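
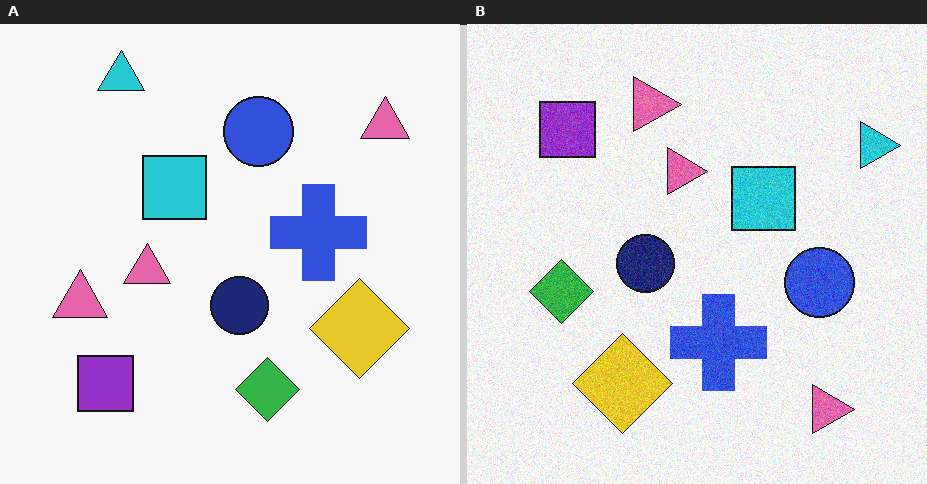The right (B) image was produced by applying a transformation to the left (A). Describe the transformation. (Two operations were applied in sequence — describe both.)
This is the original image rotated 90° clockwise, then degraded with moderate additive noise.

The cyan triangle sits in the top-left of the left (A) image and the top-right of the right (B) — consistent with a whole-image 90° clockwise rotation. Random speckle covers the whole image, including the flat background.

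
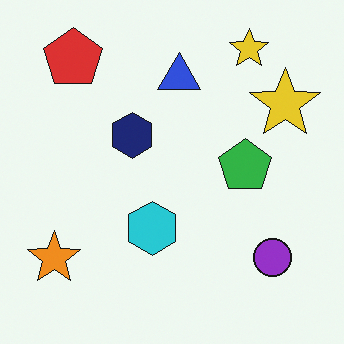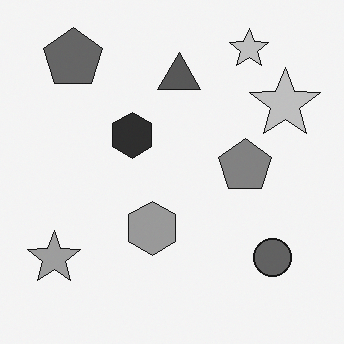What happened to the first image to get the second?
The image was converted to grayscale.

All color is removed — every shape is now a shade of grey.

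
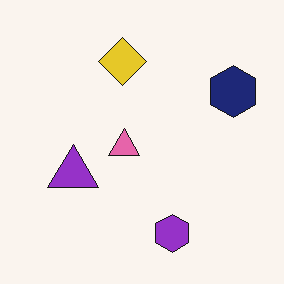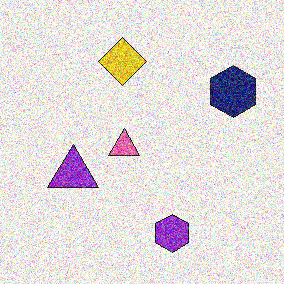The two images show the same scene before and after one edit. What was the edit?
This is the original image degraded with a thick layer of grain.

Random speckle covers the whole image, including the flat background.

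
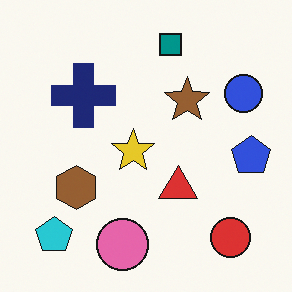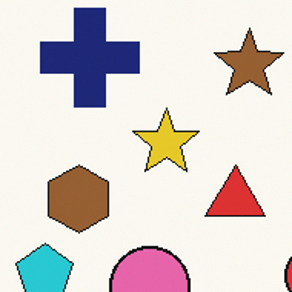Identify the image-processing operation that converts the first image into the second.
The image was cropped to a modestly smaller region and rescaled.

The visible shapes are larger and the field of view is narrower; shapes near the original edges may be partly or wholly outside the frame — a crop-and-rescale.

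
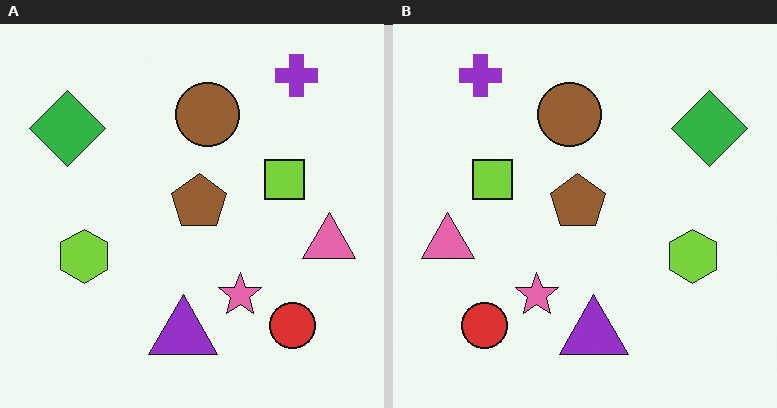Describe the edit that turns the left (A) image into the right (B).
The right (B) image is the left (A) flipped horizontally (left ↔ right).

The pink triangle is in the right of the left (A) image and the left of the right (B) — shapes on opposite sides of the vertical midline have swapped in a mirror flip.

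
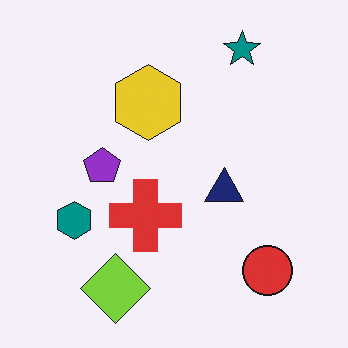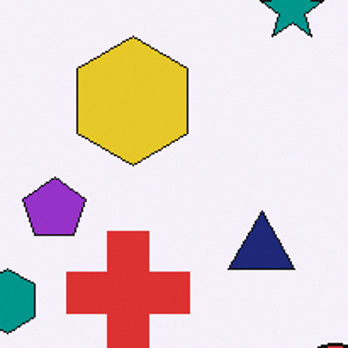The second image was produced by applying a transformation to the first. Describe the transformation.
This is the original image cropped tightly and scaled back up.

The visible shapes are larger and the field of view is narrower; shapes near the original edges may be partly or wholly outside the frame — a crop-and-rescale.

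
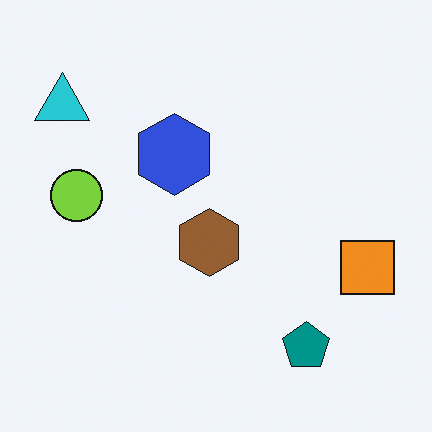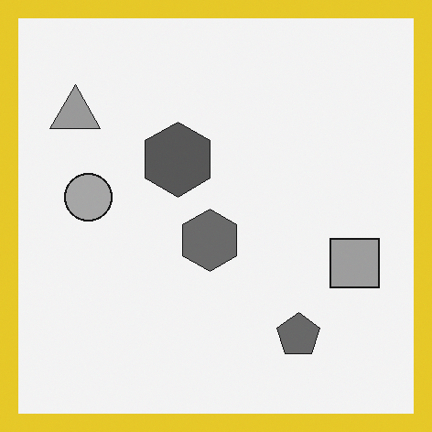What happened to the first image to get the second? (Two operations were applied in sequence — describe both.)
The image was converted to grayscale, then framed with a yellow border.

All color is removed — every shape is now a shade of grey. A solid yellow frame runs around the edge of the second image, with the content slightly shrunk inside it.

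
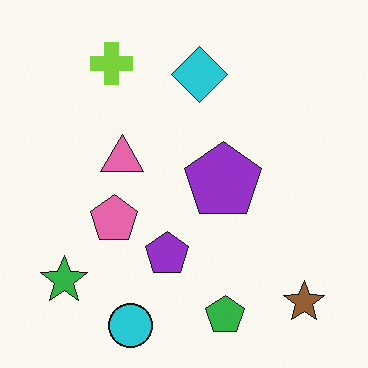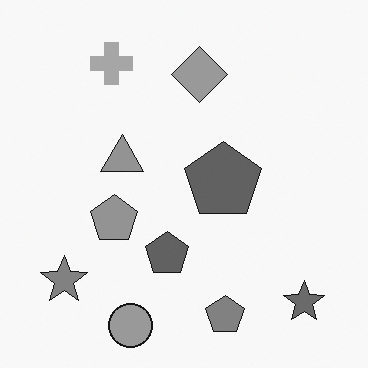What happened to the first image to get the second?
It was converted to grayscale.

All color is removed — every shape is now a shade of grey.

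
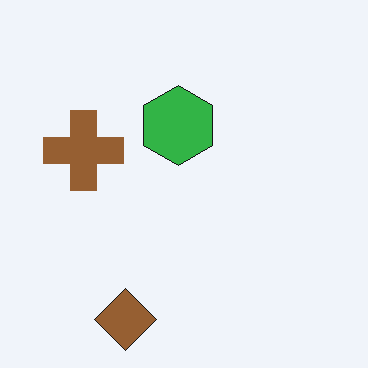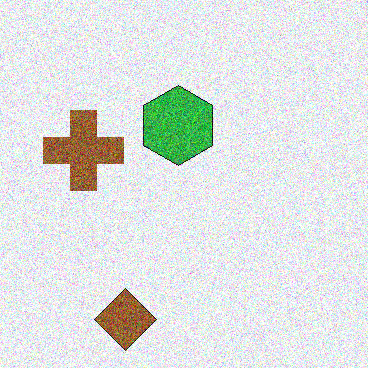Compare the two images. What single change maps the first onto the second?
It was degraded with a thick layer of grain.

Random speckle covers the whole image, including the flat background.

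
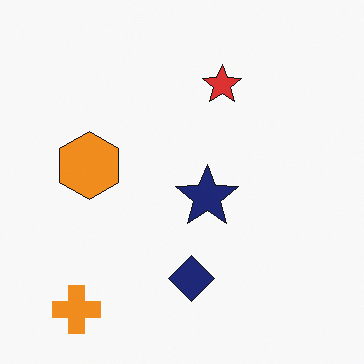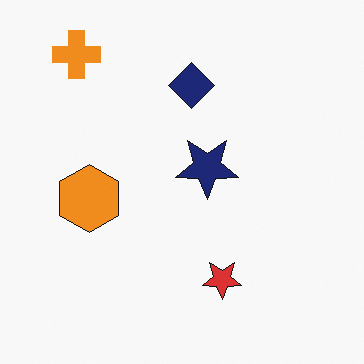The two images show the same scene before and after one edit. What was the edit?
The second image is the first flipped vertically (top ↔ bottom).

The orange cross is in the bottom-left of the first image and the top-left of the second — shapes on opposite sides of the horizontal midline have swapped in a mirror flip.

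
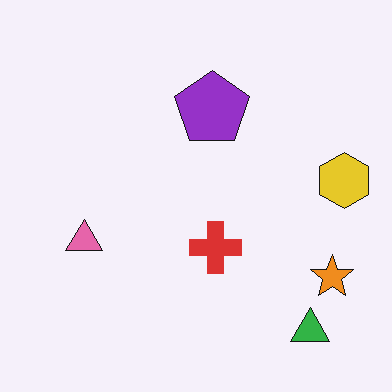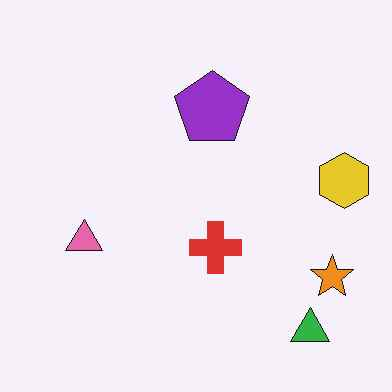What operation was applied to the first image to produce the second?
The image was given moderate JPEG compression.

Blocky 8×8 compression artifacts appear around shape edges and the flat background shows ringing — characteristic JPEG degradation.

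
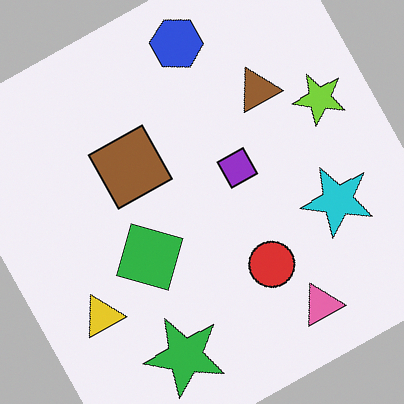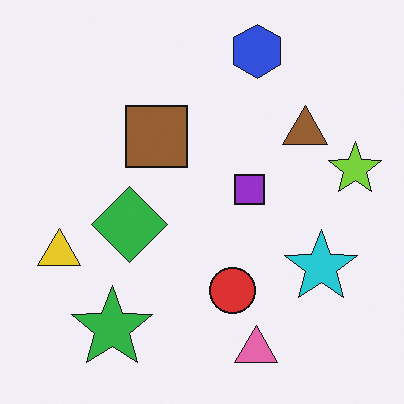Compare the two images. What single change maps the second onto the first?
This is the original image rotated counter-clockwise by a moderate amount.

Every shape is tilted by the same angle and the image corners show triangular fill wedges — a whole-image rotation by a non-right angle.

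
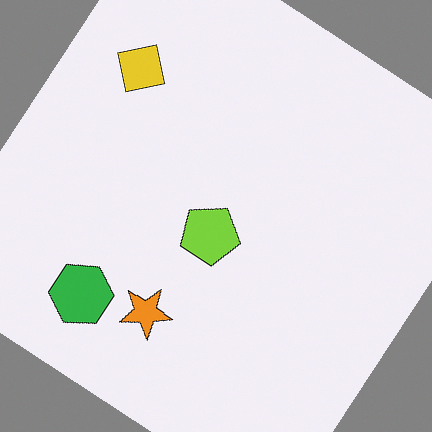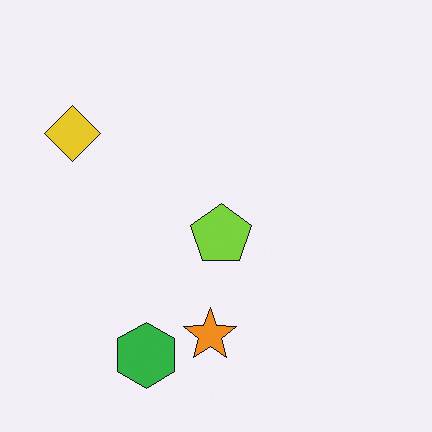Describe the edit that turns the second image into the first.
The transformation is: rotated clockwise by a large amount — several tens of degrees.

Every shape is tilted by the same angle and the image corners show triangular fill wedges — a whole-image rotation by a non-right angle.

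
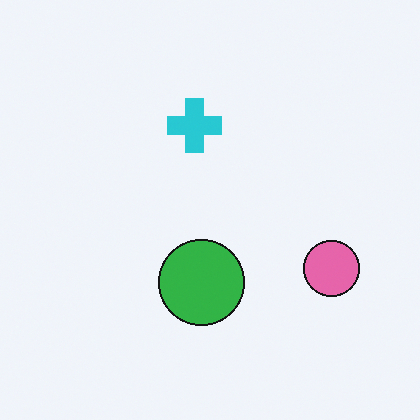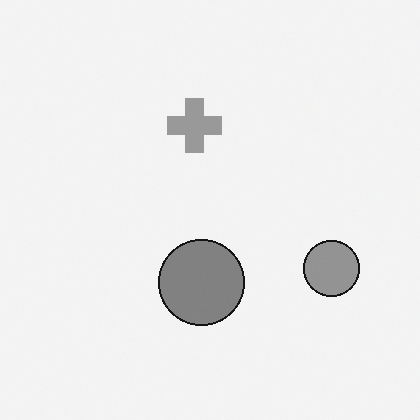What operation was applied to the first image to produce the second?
This is the original image converted to grayscale.

All color is removed — every shape is now a shade of grey.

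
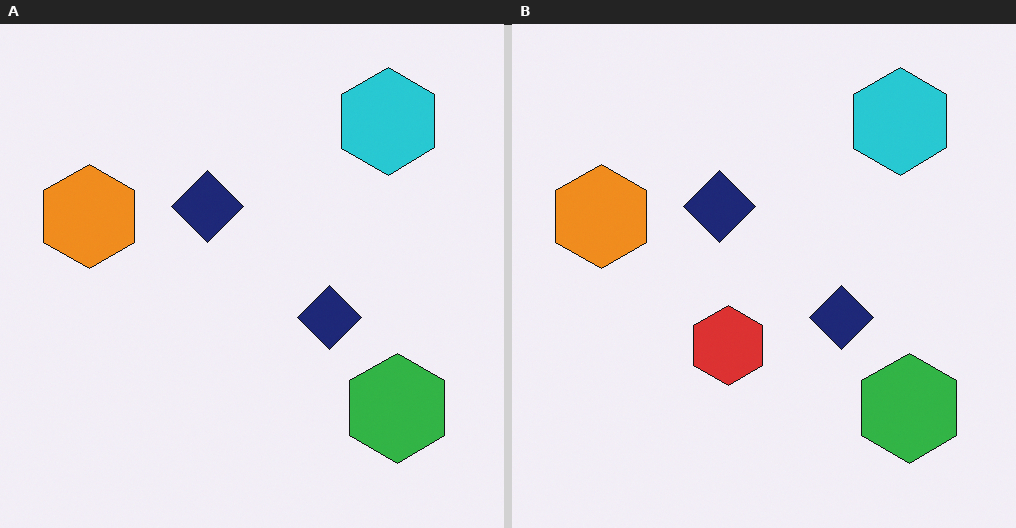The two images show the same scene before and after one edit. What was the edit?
It was overlaid with an additional red hexagon.

A red hexagon appears in the right (B) image that is absent from the left (A).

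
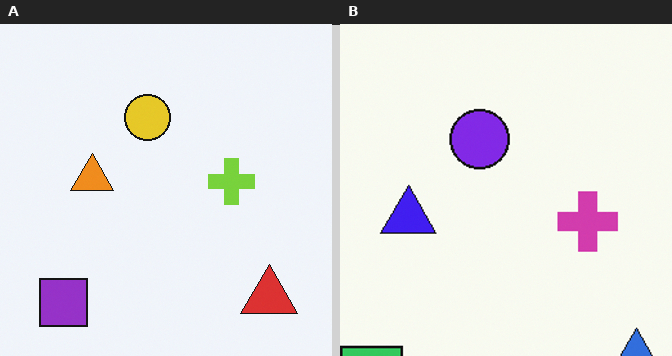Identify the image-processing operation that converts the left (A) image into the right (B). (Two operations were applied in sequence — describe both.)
The image was hue-shifted through roughly half the color wheel, then cropped to a modestly smaller region and rescaled.

Every shape's color has rotated by the same amount around the hue wheel — a uniform hue shift. The visible shapes are larger and the field of view is narrower; shapes near the original edges may be partly or wholly outside the frame — a crop-and-rescale.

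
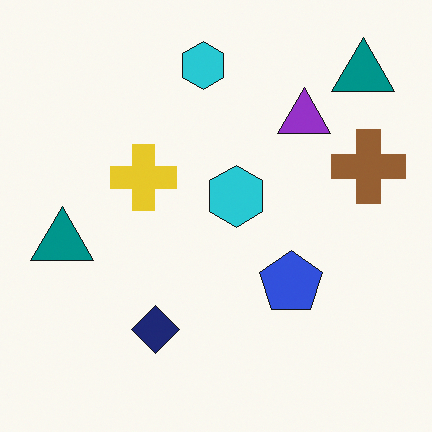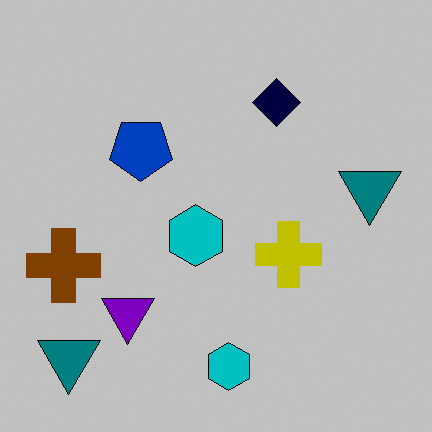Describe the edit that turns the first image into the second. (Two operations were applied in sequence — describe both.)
Aggressively posterized, then rotated 180°.

Each flat color has snapped to a coarser quantized level — most visibly, the near-white background has dropped to a flat grey. The brown cross sits in the right of the first image and the left of the second — consistent with a whole-image 180° rotation.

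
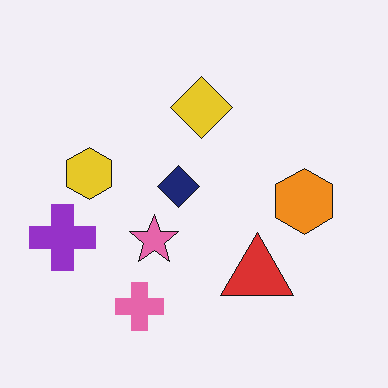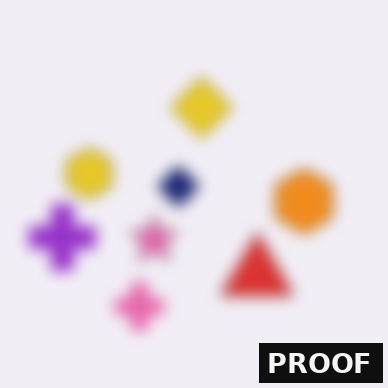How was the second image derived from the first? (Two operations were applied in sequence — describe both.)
The second image is the first strongly gaussian-blurred, then watermarked with the text "PROOF" in the lower-right corner.

Shape edges and outlines are uniformly softened across the whole image. A dark label reading "PROOF" appears in the lower-right corner.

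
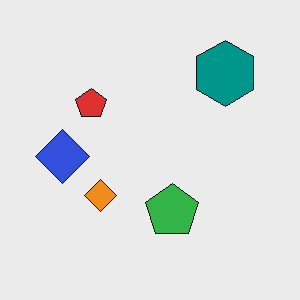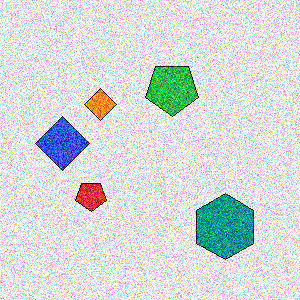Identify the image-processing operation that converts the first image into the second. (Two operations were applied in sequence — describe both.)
The image was degraded with heavy additive noise, then flipped vertically (top ↔ bottom).

Random speckle covers the whole image, including the flat background. The teal hexagon is in the top-right of the first image and the bottom-right of the second — shapes on opposite sides of the horizontal midline have swapped in a mirror flip.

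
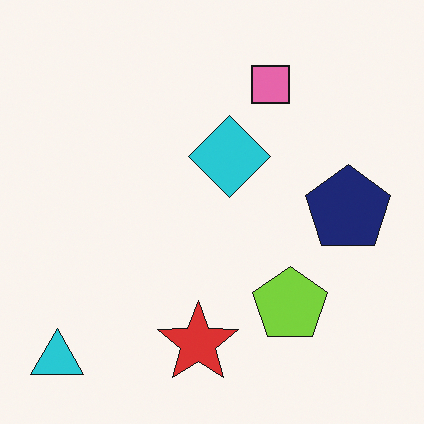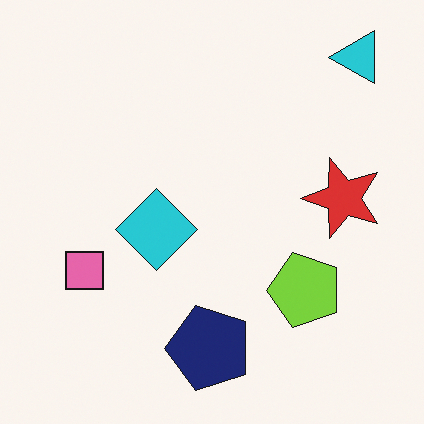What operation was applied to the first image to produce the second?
It was transposed (reflected across the top-left ↔ bottom-right diagonal).

Shapes have swapped their row and column positions — what was in the top-right is now in the bottom-left — a diagonal reflection.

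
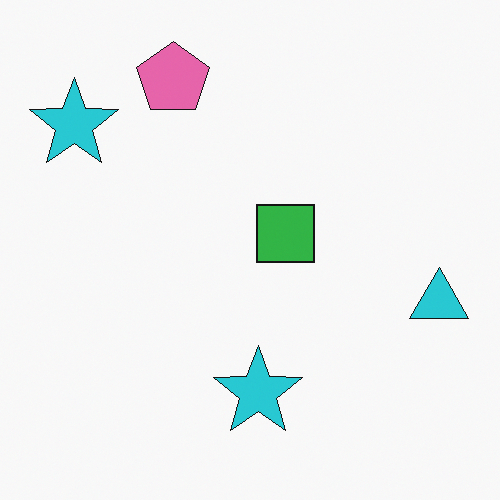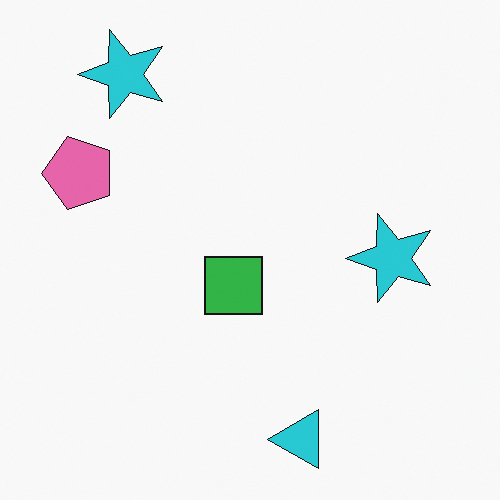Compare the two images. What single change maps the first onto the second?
The image was transposed (reflected across the top-left ↔ bottom-right diagonal).

Shapes have swapped their row and column positions — what was in the top-right is now in the bottom-left — a diagonal reflection.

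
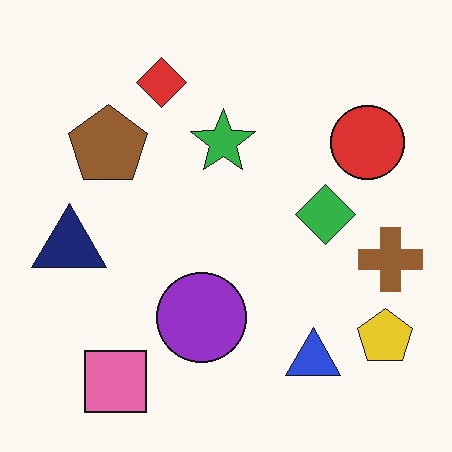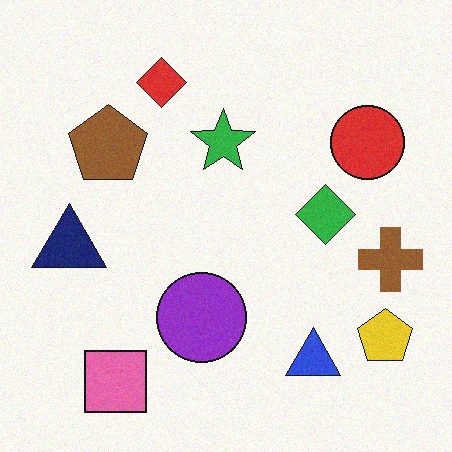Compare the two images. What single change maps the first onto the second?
The transformation is: degraded with subtle gaussian noise.

Random speckle covers the whole image, including the flat background.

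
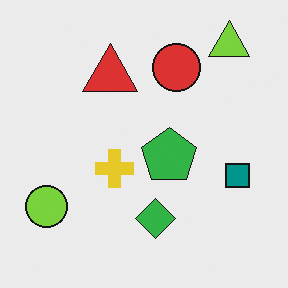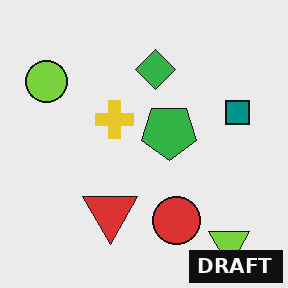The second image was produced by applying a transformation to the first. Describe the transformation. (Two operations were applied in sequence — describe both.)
The second image is the first flipped vertically (top ↔ bottom), then watermarked with the text "DRAFT" in the lower-right corner.

The lime triangle is in the top-right of the first image and the bottom-right of the second — shapes on opposite sides of the horizontal midline have swapped in a mirror flip. A dark label reading "DRAFT" appears in the lower-right corner.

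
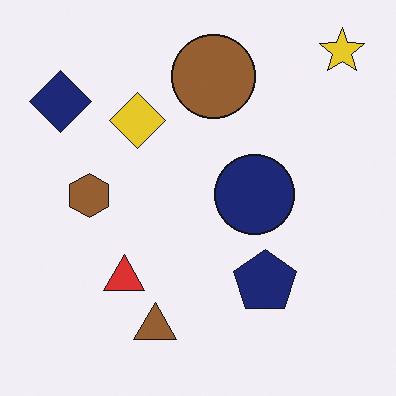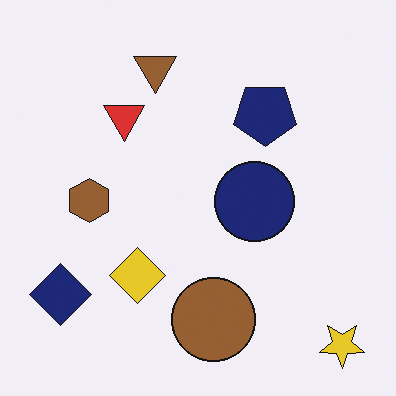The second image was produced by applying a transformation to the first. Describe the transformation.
The second image is the first flipped vertically (top ↔ bottom).

The yellow star is in the top-right of the first image and the bottom-right of the second — shapes on opposite sides of the horizontal midline have swapped in a mirror flip.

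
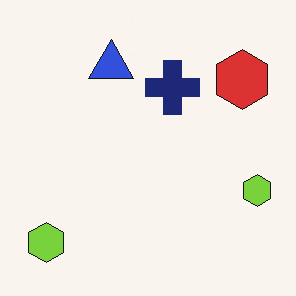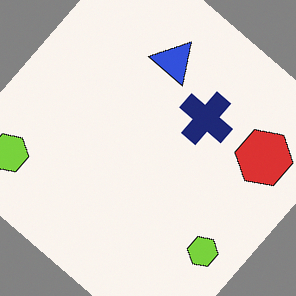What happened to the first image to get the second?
The second image is the first rotated clockwise by a large amount — several tens of degrees.

Every shape is tilted by the same angle and the image corners show triangular fill wedges — a whole-image rotation by a non-right angle.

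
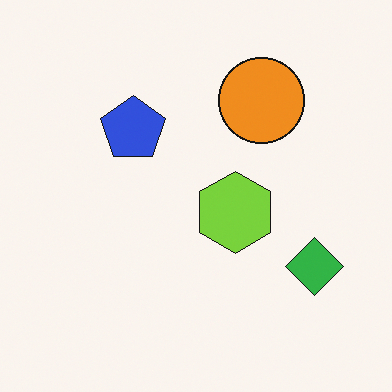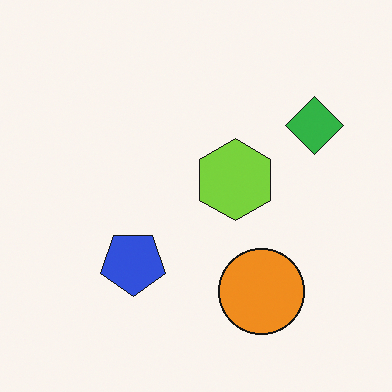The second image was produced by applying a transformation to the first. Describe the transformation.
This is the original image flipped vertically (top ↔ bottom).

The orange circle is in the top of the first image and the bottom of the second — shapes on opposite sides of the horizontal midline have swapped in a mirror flip.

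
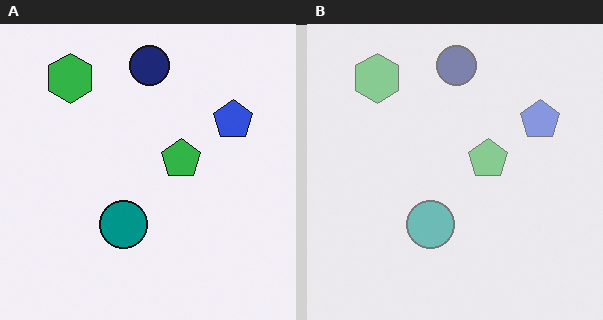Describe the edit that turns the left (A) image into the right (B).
The image was washed out (contrast reduced).

Tones are pushed toward mid-grey across the whole image — a global contrast change.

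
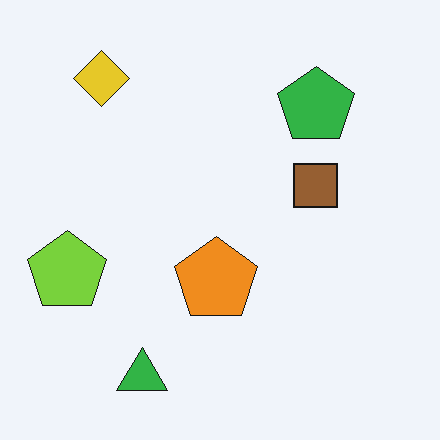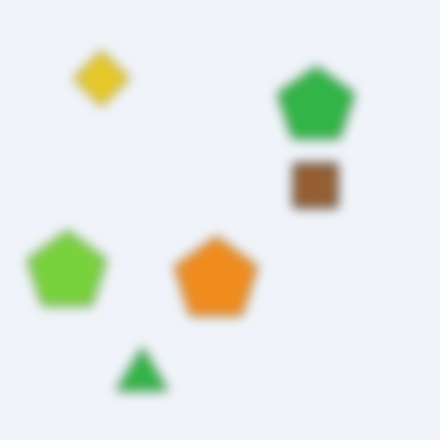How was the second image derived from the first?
It was heavily blurred.

Shape edges and outlines are uniformly softened across the whole image.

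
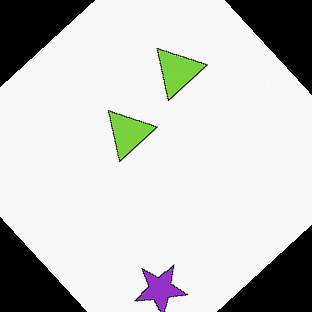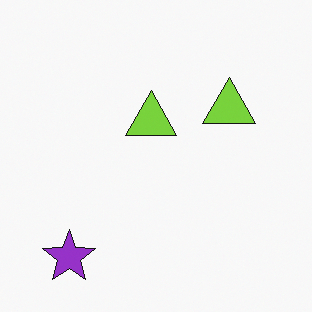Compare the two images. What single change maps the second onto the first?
It was rotated counter-clockwise by a large amount — several tens of degrees.

Every shape is tilted by the same angle and the image corners show triangular fill wedges — a whole-image rotation by a non-right angle.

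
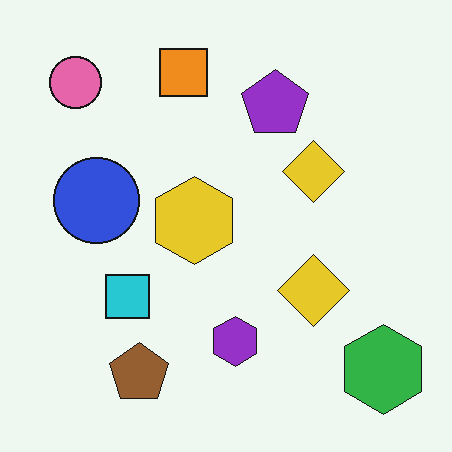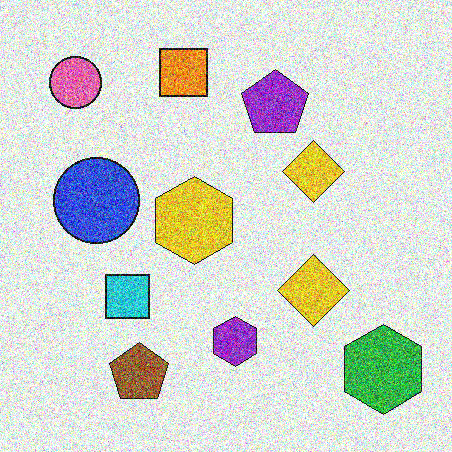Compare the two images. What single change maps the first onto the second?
This is the original image degraded with strong gaussian noise.

Random speckle covers the whole image, including the flat background.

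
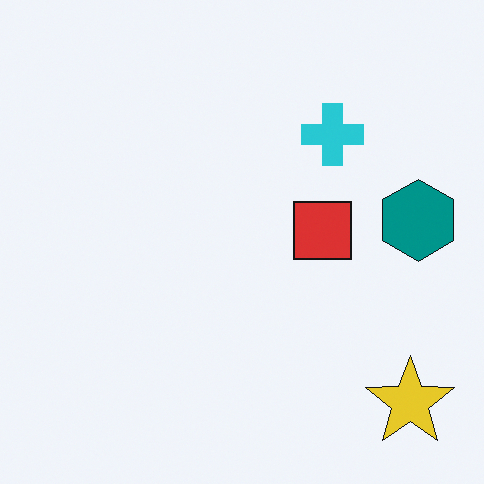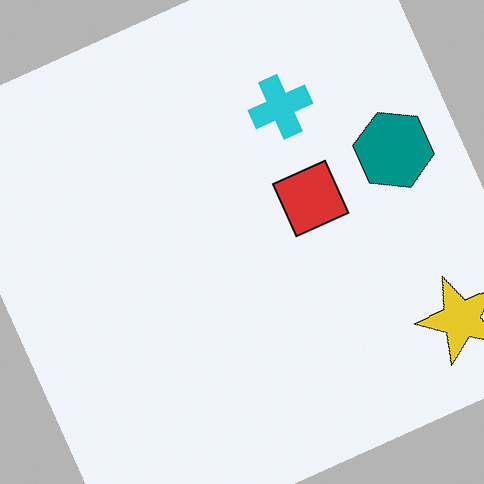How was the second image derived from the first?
The image was rotated counter-clockwise by a clearly visible amount.

Every shape is tilted by the same angle and the image corners show triangular fill wedges — a whole-image rotation by a non-right angle.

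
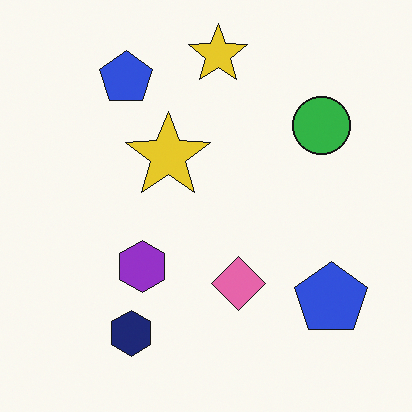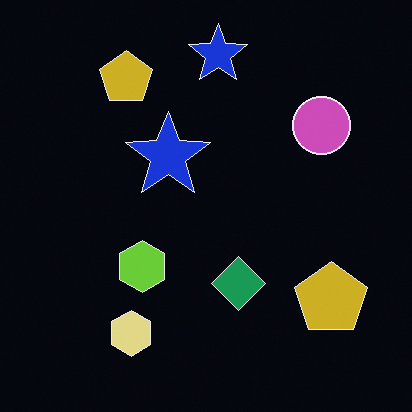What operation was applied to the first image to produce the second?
The image was color-inverted (negative).

The light background has become dark and every shape's color is its complement — a photographic negative.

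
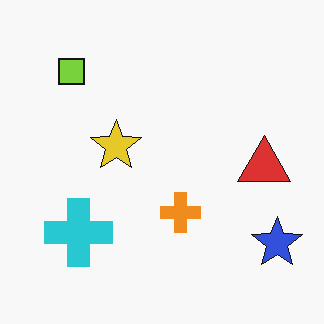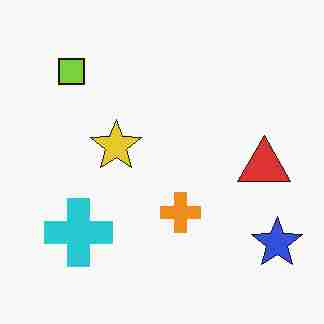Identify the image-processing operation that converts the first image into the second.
It was heavily JPEG-compressed with obvious blocking artifacts.

Blocky 8×8 compression artifacts appear around shape edges and the flat background shows ringing — characteristic JPEG degradation.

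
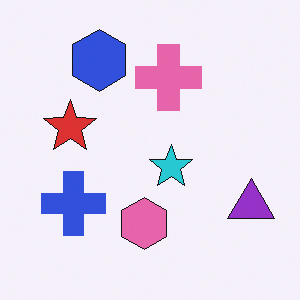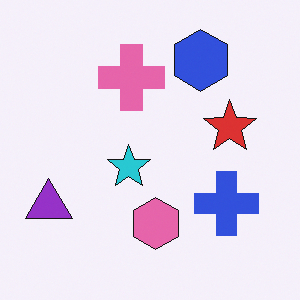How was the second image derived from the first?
It was flipped horizontally (left ↔ right).

The purple triangle is in the bottom-right of the first image and the bottom-left of the second — shapes on opposite sides of the vertical midline have swapped in a mirror flip.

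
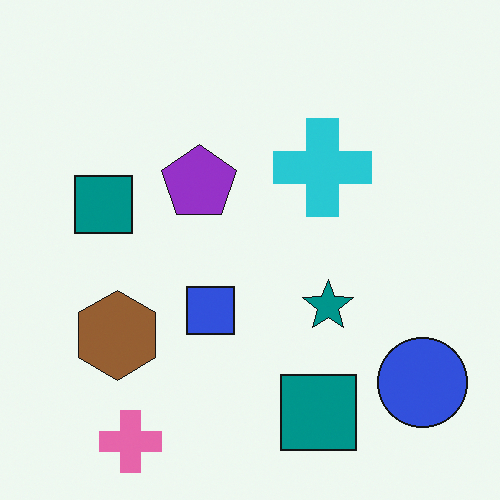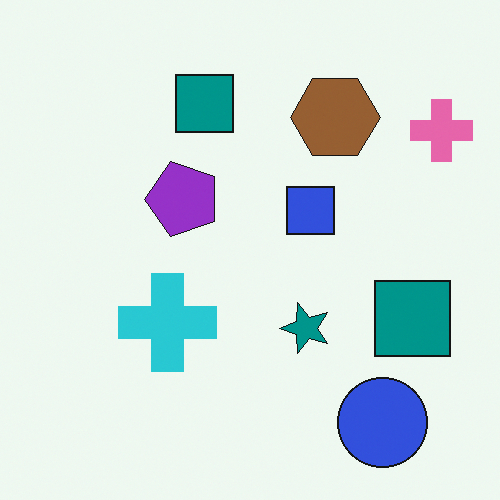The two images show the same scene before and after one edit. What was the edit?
Transposed (reflected across the top-left ↔ bottom-right diagonal).

Shapes have swapped their row and column positions — what was in the top-right is now in the bottom-left — a diagonal reflection.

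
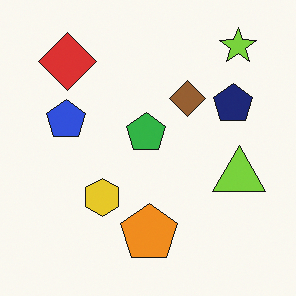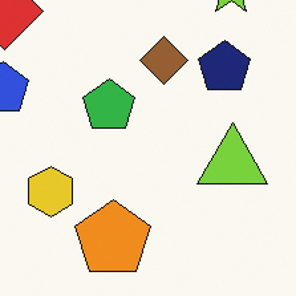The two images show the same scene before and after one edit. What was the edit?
The second image is the first cropped slightly and scaled back up.

The visible shapes are larger and the field of view is narrower; shapes near the original edges may be partly or wholly outside the frame — a crop-and-rescale.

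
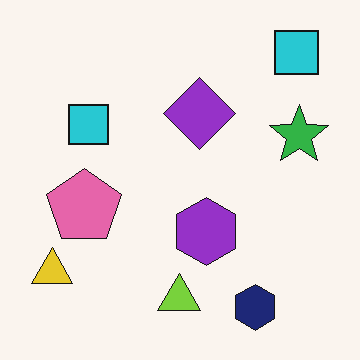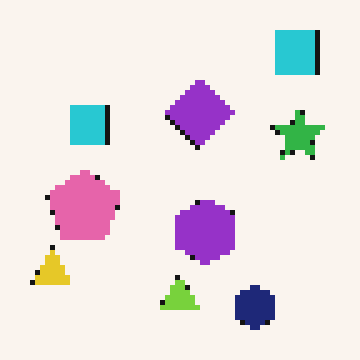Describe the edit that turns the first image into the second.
The image was lightly pixelated (a mild mosaic effect).

Shapes are reduced to large square blocks; fine edges and outlines are lost — a downscale-then-upscale (mosaic) effect.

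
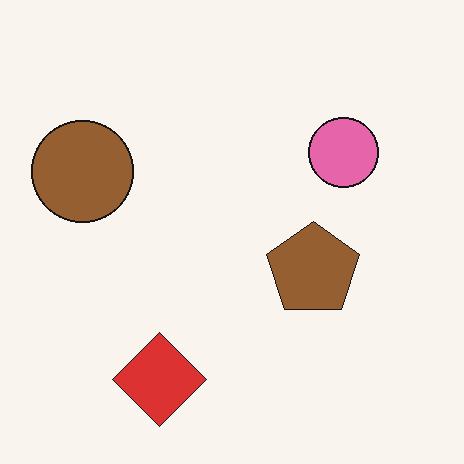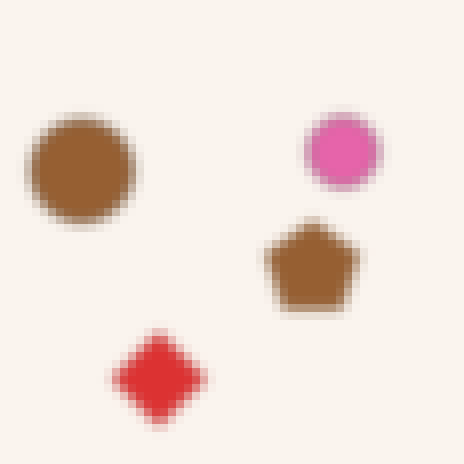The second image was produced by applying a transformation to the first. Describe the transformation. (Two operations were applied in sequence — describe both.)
The transformation is: heavily blurred, then moderately pixelated.

Shape edges and outlines are uniformly softened across the whole image. Shapes are reduced to large square blocks; fine edges and outlines are lost — a downscale-then-upscale (mosaic) effect.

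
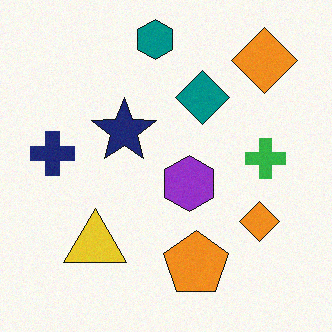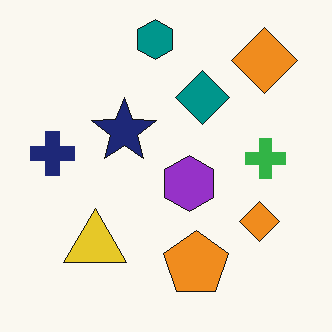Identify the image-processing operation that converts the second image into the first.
The transformation is: degraded with subtle gaussian noise.

Random speckle covers the whole image, including the flat background.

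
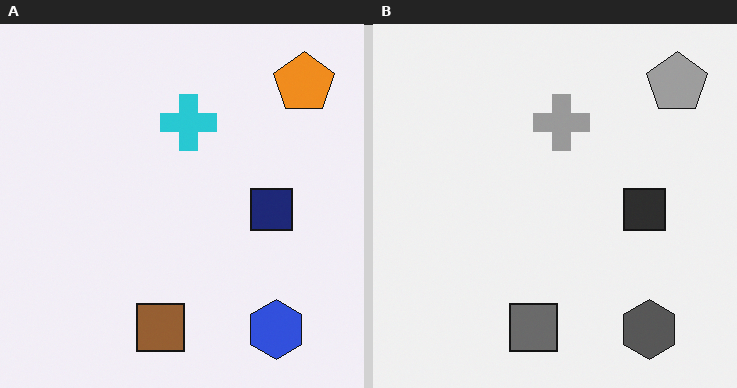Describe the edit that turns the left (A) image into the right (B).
Converted to grayscale.

All color is removed — every shape is now a shade of grey.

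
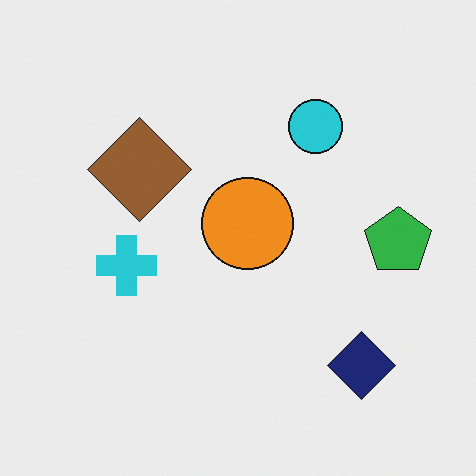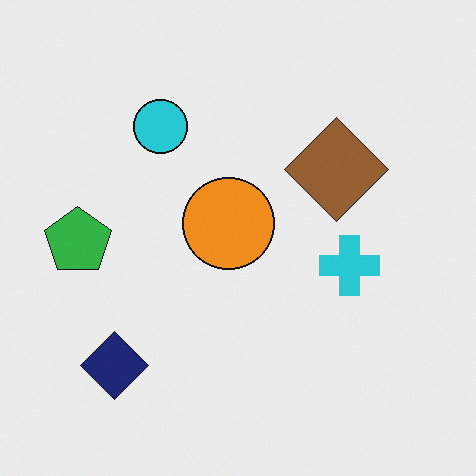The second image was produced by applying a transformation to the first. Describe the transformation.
The image was flipped horizontally (left ↔ right).

The green pentagon is in the right of the first image and the left of the second — shapes on opposite sides of the vertical midline have swapped in a mirror flip.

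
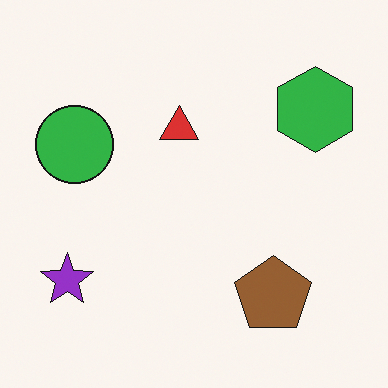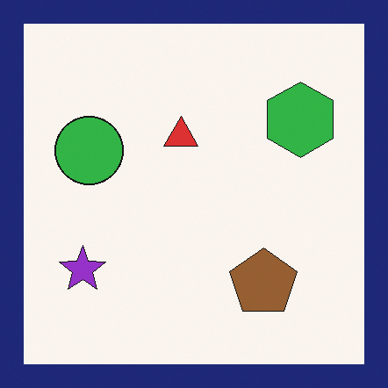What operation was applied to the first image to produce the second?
It was framed with a navy border.

A solid navy frame runs around the edge of the second image, with the content slightly shrunk inside it.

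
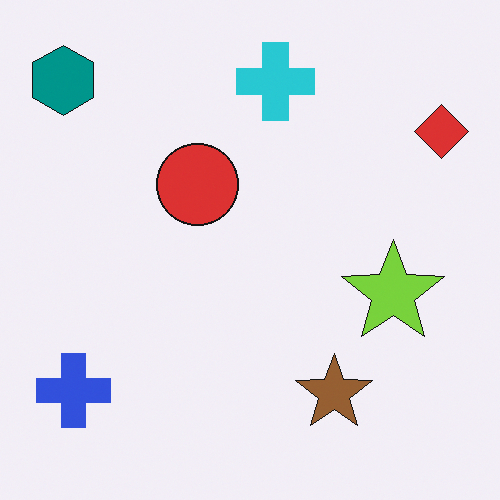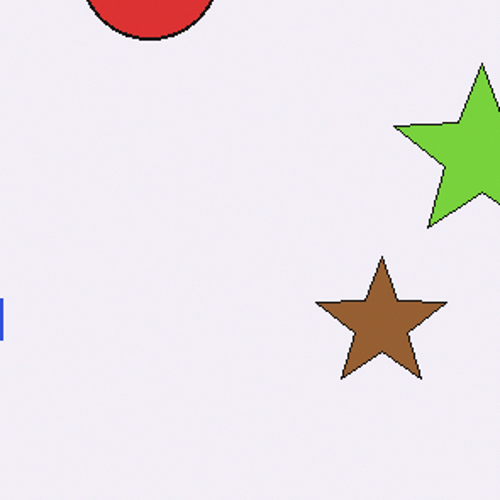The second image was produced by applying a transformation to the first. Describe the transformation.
The image was cropped to a noticeably smaller region and rescaled.

The visible shapes are larger and the field of view is narrower; shapes near the original edges may be partly or wholly outside the frame — a crop-and-rescale.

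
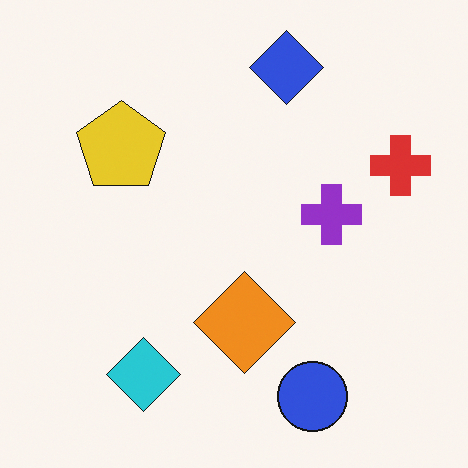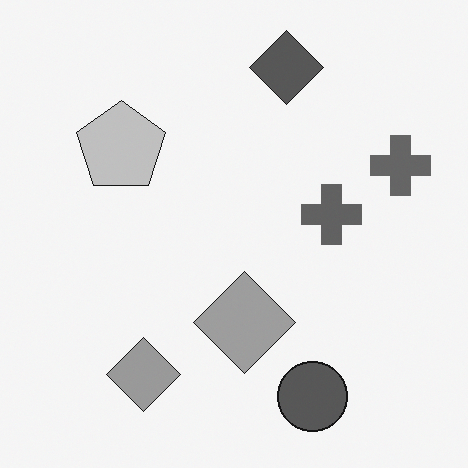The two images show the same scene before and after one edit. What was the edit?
The second image is the first converted to grayscale.

All color is removed — every shape is now a shade of grey.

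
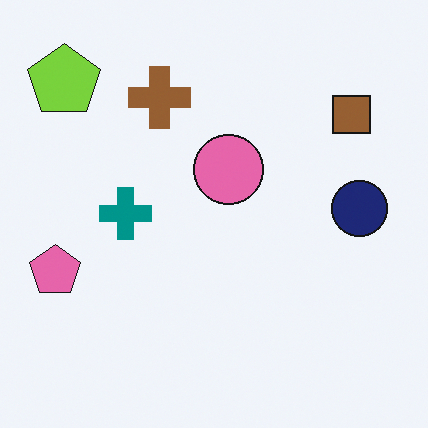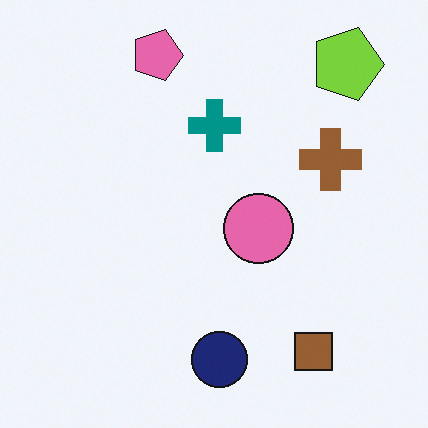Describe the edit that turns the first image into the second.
The transformation is: rotated 90° clockwise.

The lime pentagon sits in the top-left of the first image and the top-right of the second — consistent with a whole-image 90° clockwise rotation.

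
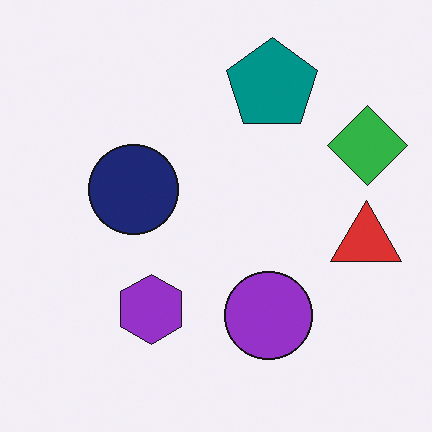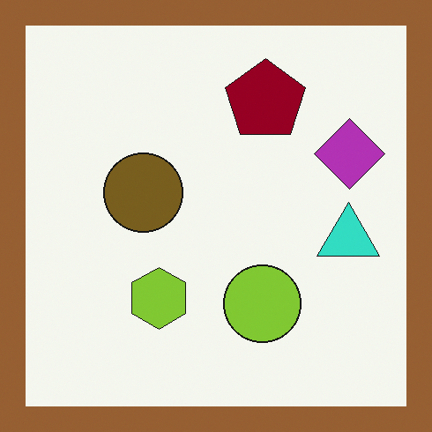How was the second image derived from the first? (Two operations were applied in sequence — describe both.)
The transformation is: hue-shifted through roughly half the color wheel, then framed with a brown border.

Every shape's color has rotated by the same amount around the hue wheel — a uniform hue shift. A solid brown frame runs around the edge of the second image, with the content slightly shrunk inside it.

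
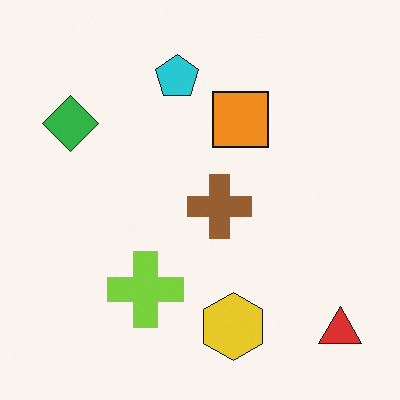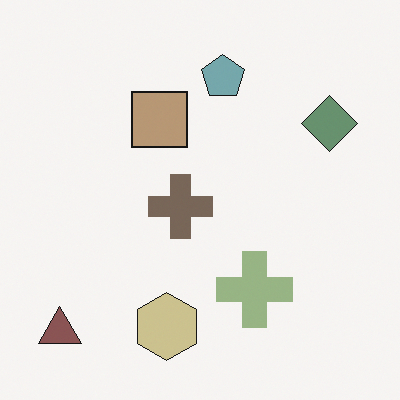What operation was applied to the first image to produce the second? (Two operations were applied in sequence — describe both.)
It was heavily desaturated, then flipped horizontally (left ↔ right).

All colors are more muted and greyish — a global saturation change. The red triangle is in the bottom-right of the first image and the bottom-left of the second — shapes on opposite sides of the vertical midline have swapped in a mirror flip.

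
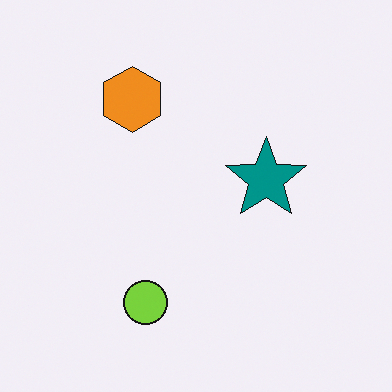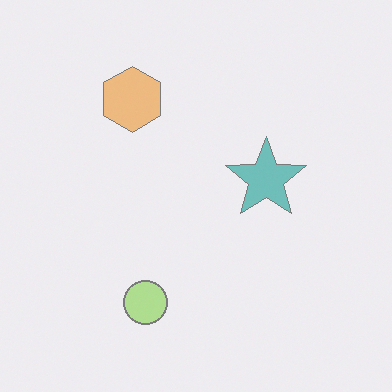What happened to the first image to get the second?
Washed out (contrast reduced).

Tones are pushed toward mid-grey across the whole image — a global contrast change.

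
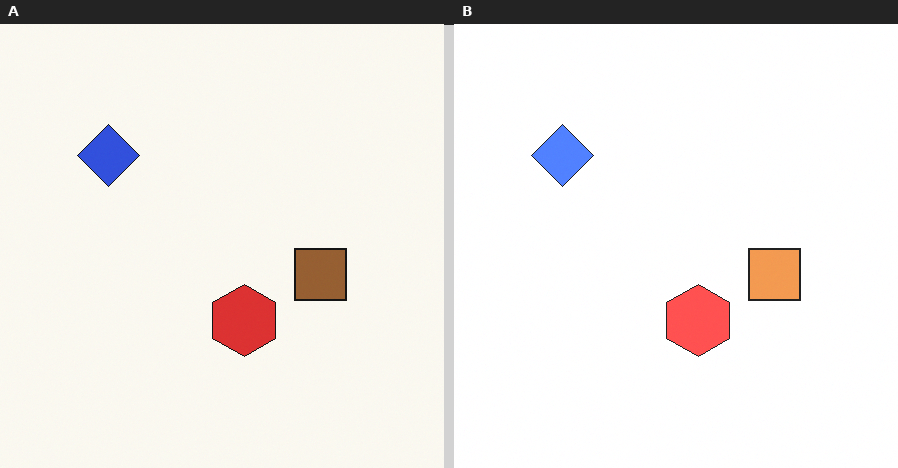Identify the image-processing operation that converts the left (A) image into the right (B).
This is the original image brightened a lot.

Every pixel — background and shapes alike — is uniformly brightened.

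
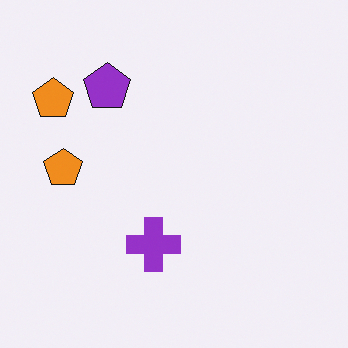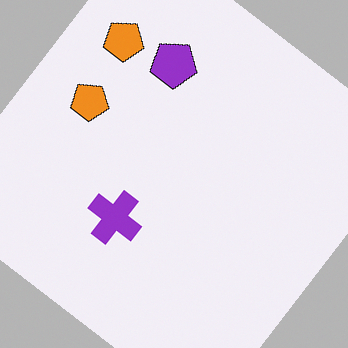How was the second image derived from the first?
The transformation is: rotated clockwise by a large amount — several tens of degrees.

Every shape is tilted by the same angle and the image corners show triangular fill wedges — a whole-image rotation by a non-right angle.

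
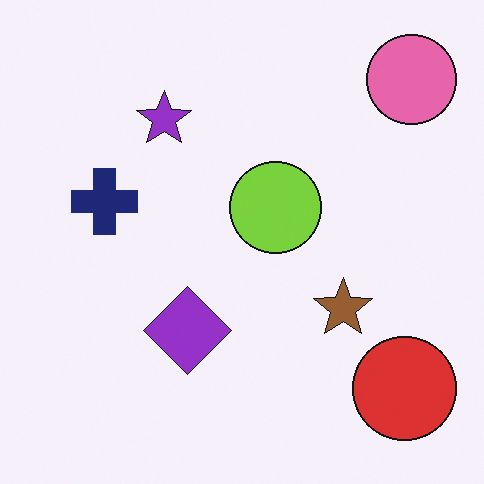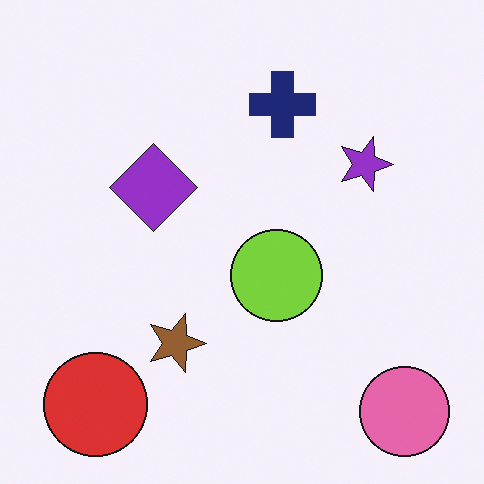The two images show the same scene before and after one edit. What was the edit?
It was rotated 90° clockwise.

The pink circle sits in the top-right of the first image and the bottom-right of the second — consistent with a whole-image 90° clockwise rotation.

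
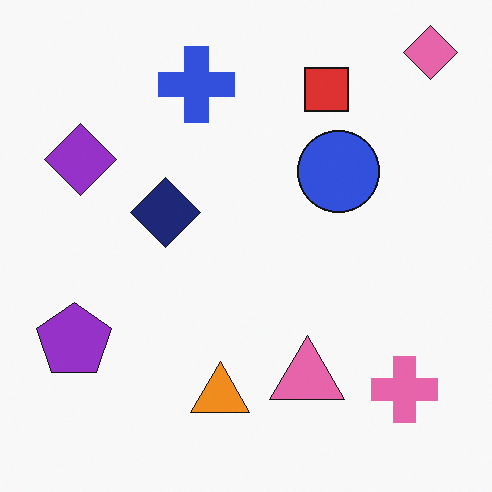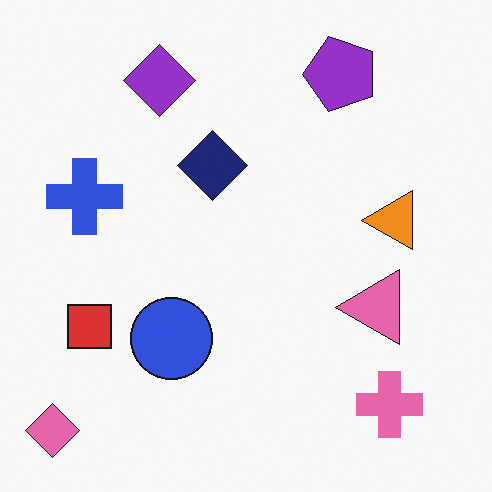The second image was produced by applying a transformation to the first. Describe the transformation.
It was transposed (reflected across the top-left ↔ bottom-right diagonal).

Shapes have swapped their row and column positions — what was in the top-right is now in the bottom-left — a diagonal reflection.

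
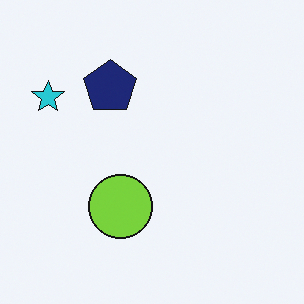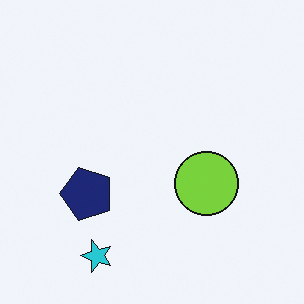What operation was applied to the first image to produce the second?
It was rotated 90° counter-clockwise.

The cyan star sits in the top-left of the first image and the bottom-left of the second — consistent with a whole-image 90° counter-clockwise rotation.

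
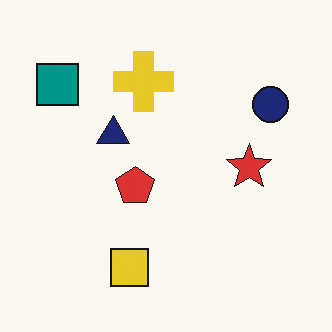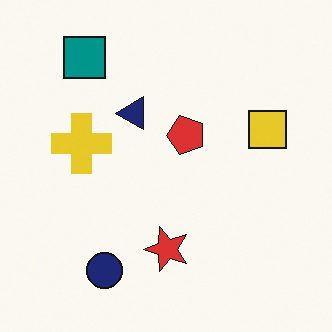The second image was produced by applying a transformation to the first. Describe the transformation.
This is the original image transposed (reflected across the top-left ↔ bottom-right diagonal).

Shapes have swapped their row and column positions — what was in the top-right is now in the bottom-left — a diagonal reflection.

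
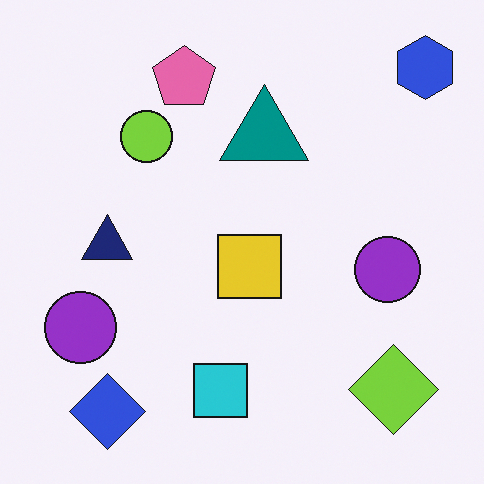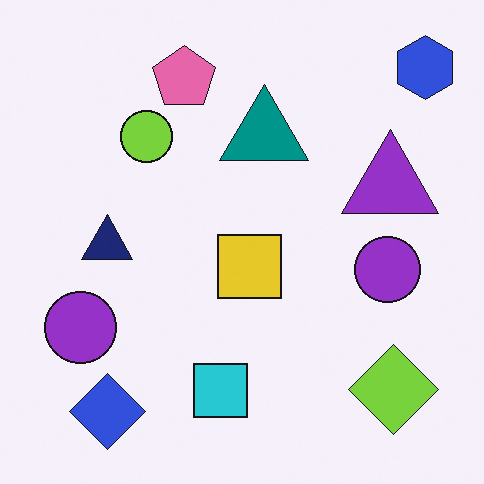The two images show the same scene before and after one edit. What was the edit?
The second image is the first overlaid with an additional purple triangle.

A purple triangle appears in the second image that is absent from the first.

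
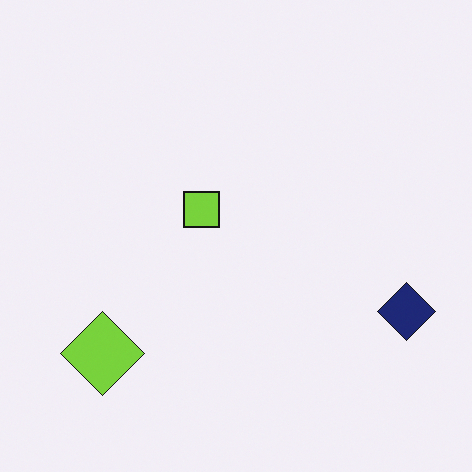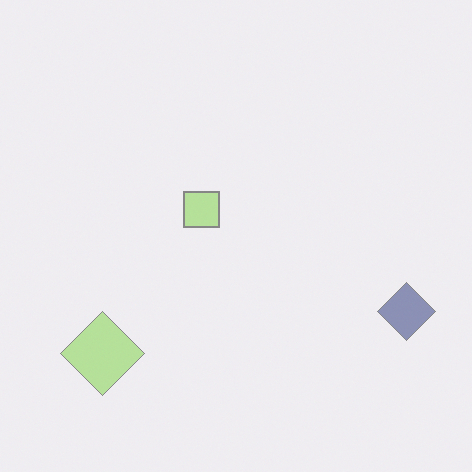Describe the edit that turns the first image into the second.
The second image is the first given much lower contrast.

Tones are pushed toward mid-grey across the whole image — a global contrast change.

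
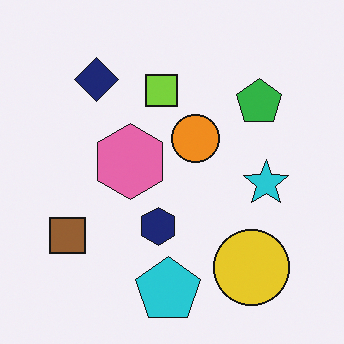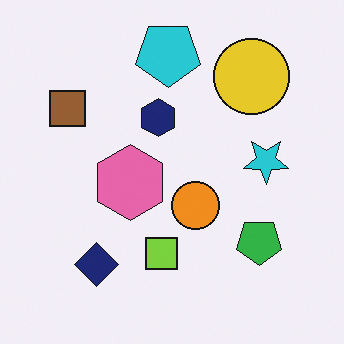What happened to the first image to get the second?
The transformation is: flipped vertically (top ↔ bottom).

The cyan pentagon is in the bottom of the first image and the top of the second — shapes on opposite sides of the horizontal midline have swapped in a mirror flip.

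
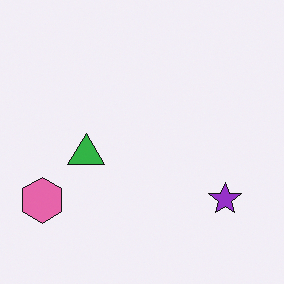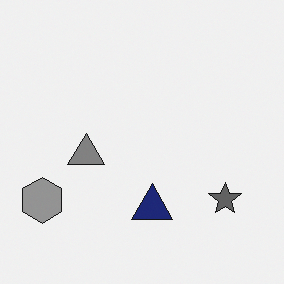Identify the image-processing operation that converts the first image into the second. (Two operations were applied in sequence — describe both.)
This is the original image converted to grayscale, then overlaid with an additional navy triangle.

All color is removed — every shape is now a shade of grey. A navy triangle appears in the second image that is absent from the first.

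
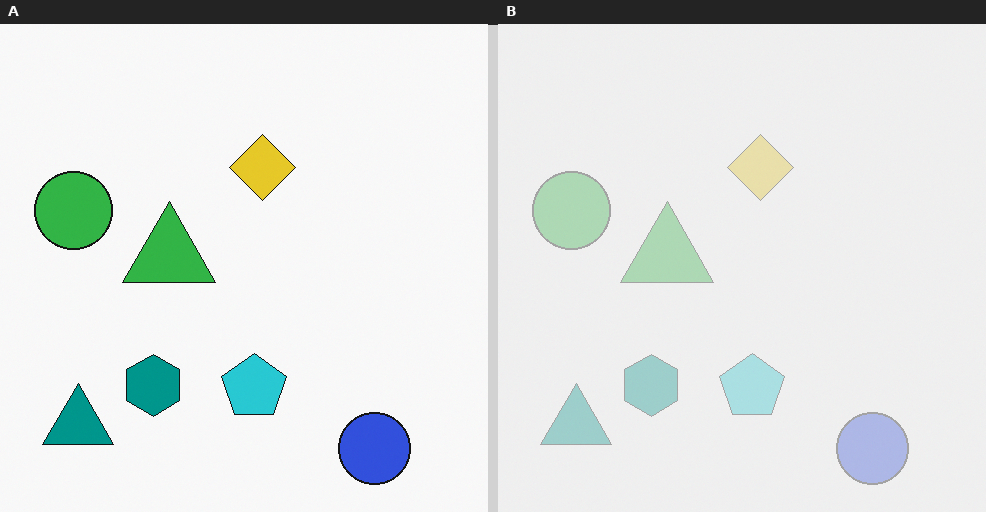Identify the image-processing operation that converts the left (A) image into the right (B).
Given much lower contrast.

Tones are pushed toward mid-grey across the whole image — a global contrast change.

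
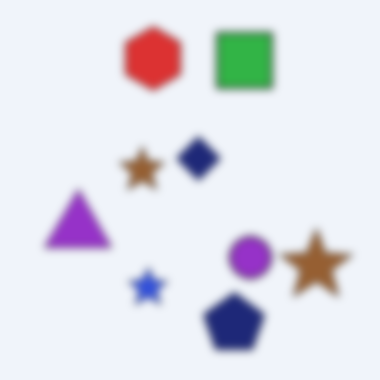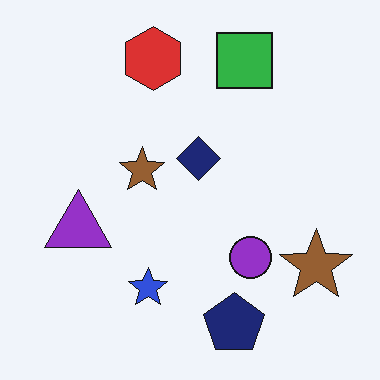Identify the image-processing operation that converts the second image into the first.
The first image is the second noticeably gaussian-blurred.

Shape edges and outlines are uniformly softened across the whole image.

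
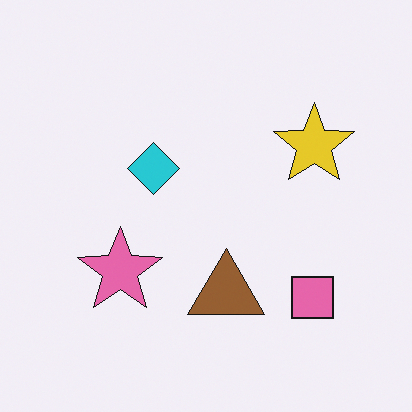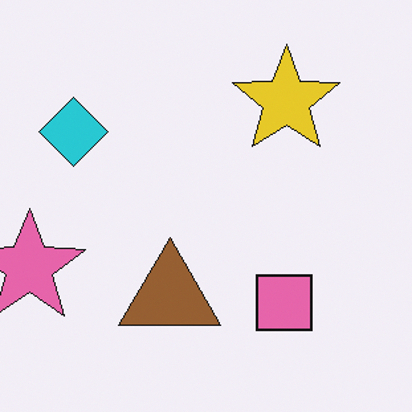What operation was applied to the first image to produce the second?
It was cropped slightly and scaled back up.

The visible shapes are larger and the field of view is narrower; shapes near the original edges may be partly or wholly outside the frame — a crop-and-rescale.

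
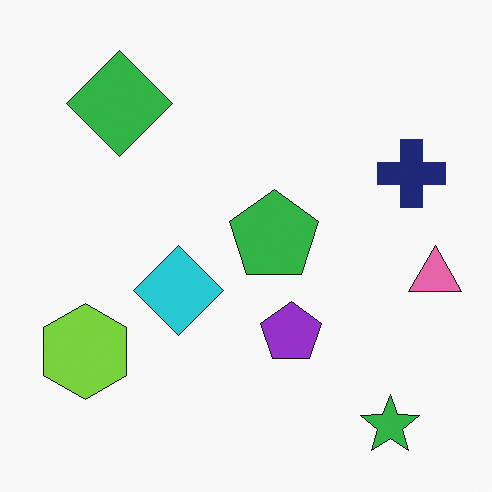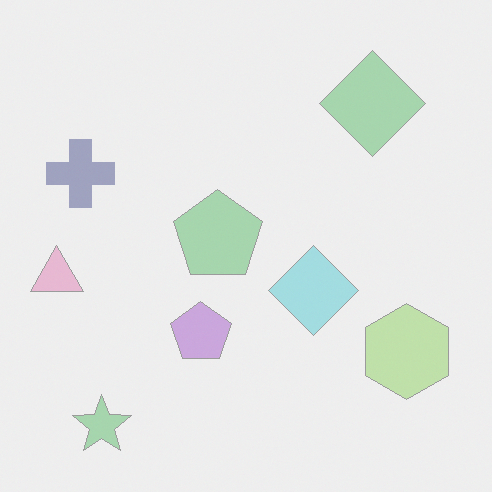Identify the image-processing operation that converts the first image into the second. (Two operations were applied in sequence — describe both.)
The image was flipped horizontally (left ↔ right), then given much lower contrast.

The pink triangle is in the right of the first image and the left of the second — shapes on opposite sides of the vertical midline have swapped in a mirror flip. Tones are pushed toward mid-grey across the whole image — a global contrast change.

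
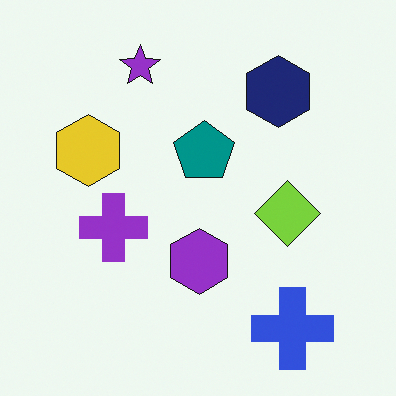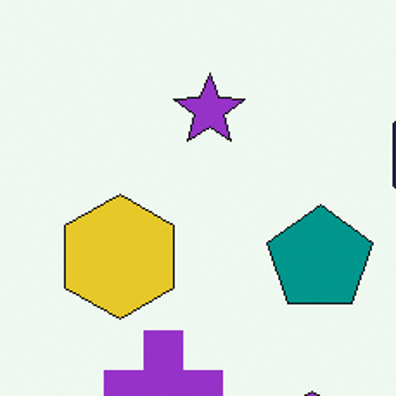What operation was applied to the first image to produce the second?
This is the original image cropped to a noticeably smaller region and rescaled.

The visible shapes are larger and the field of view is narrower; shapes near the original edges may be partly or wholly outside the frame — a crop-and-rescale.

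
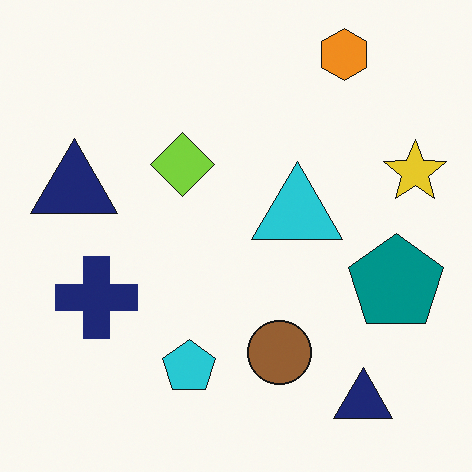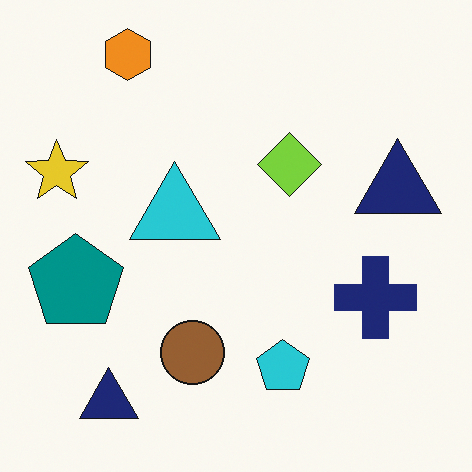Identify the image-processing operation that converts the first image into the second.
Flipped horizontally (left ↔ right).

The yellow star is in the right of the first image and the left of the second — shapes on opposite sides of the vertical midline have swapped in a mirror flip.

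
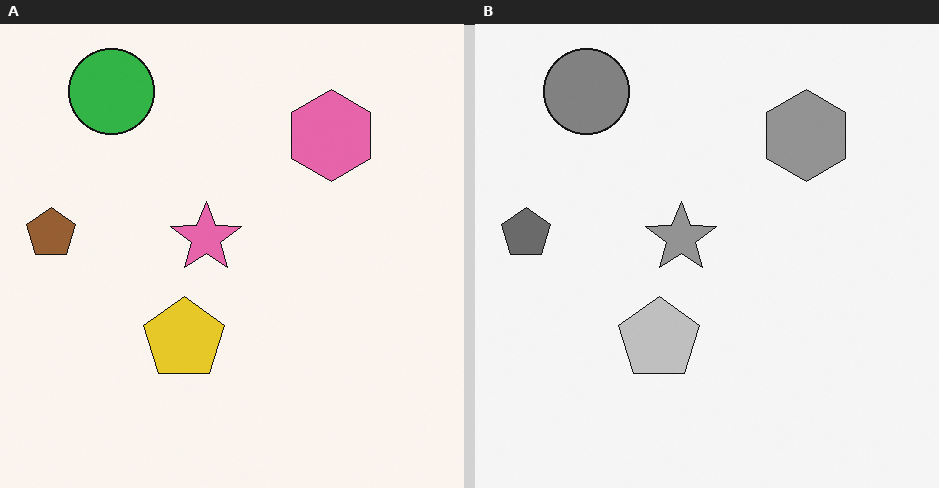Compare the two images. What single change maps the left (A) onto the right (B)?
The image was converted to grayscale.

All color is removed — every shape is now a shade of grey.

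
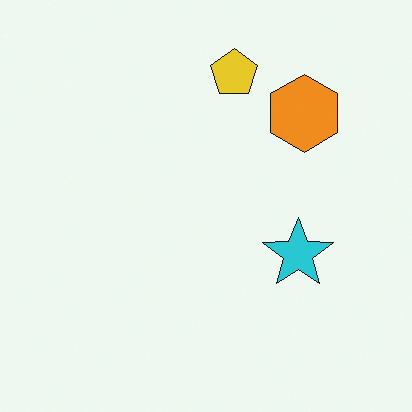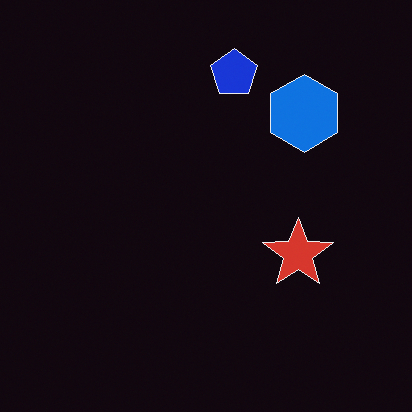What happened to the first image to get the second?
It was color-inverted (negative).

The light background has become dark and every shape's color is its complement — a photographic negative.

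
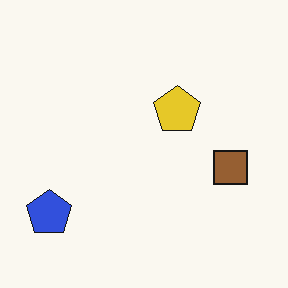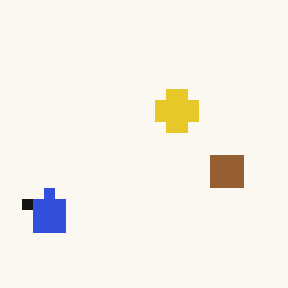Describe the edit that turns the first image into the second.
Coarsely pixelated.

Shapes are reduced to large square blocks; fine edges and outlines are lost — a downscale-then-upscale (mosaic) effect.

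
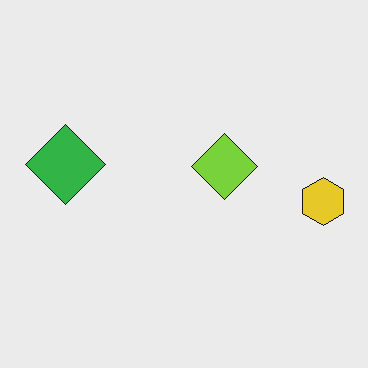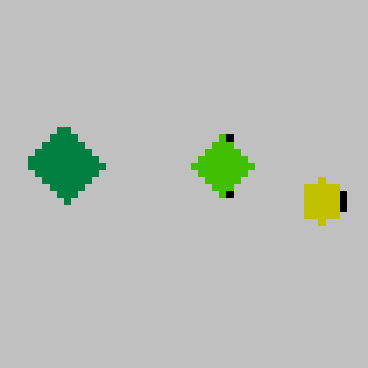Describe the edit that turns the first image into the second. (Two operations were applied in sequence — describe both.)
The image was pixelated into visible square blocks, then aggressively posterized.

Shapes are reduced to large square blocks; fine edges and outlines are lost — a downscale-then-upscale (mosaic) effect. Each flat color has snapped to a coarser quantized level — most visibly, the near-white background has dropped to a flat grey.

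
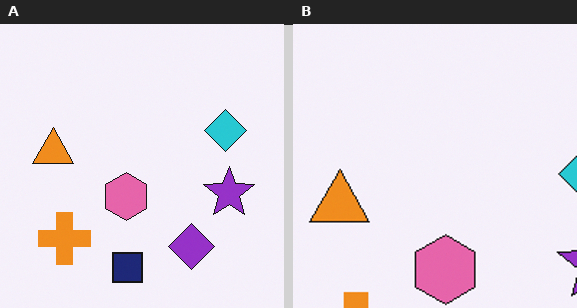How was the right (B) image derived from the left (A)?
Cropped to a modestly smaller region and rescaled.

The visible shapes are larger and the field of view is narrower; shapes near the original edges may be partly or wholly outside the frame — a crop-and-rescale.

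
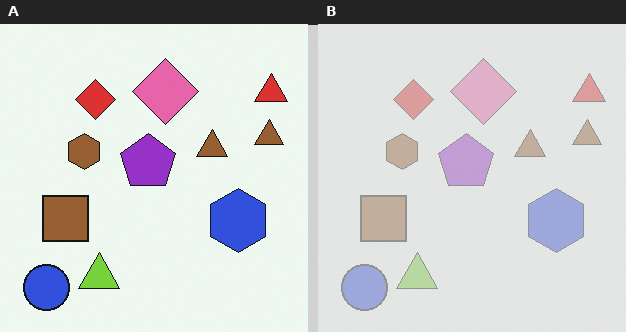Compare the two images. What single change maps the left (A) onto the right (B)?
It was given much lower contrast.

Tones are pushed toward mid-grey across the whole image — a global contrast change.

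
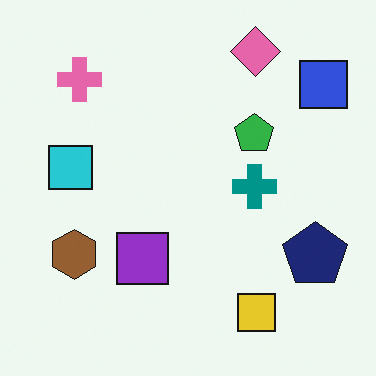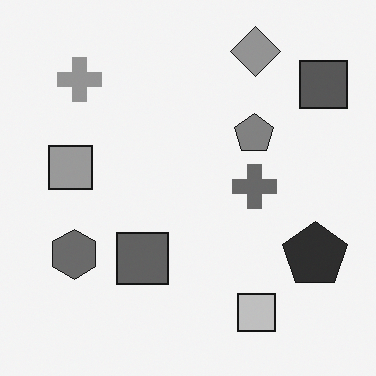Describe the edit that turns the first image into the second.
The second image is the first converted to grayscale.

All color is removed — every shape is now a shade of grey.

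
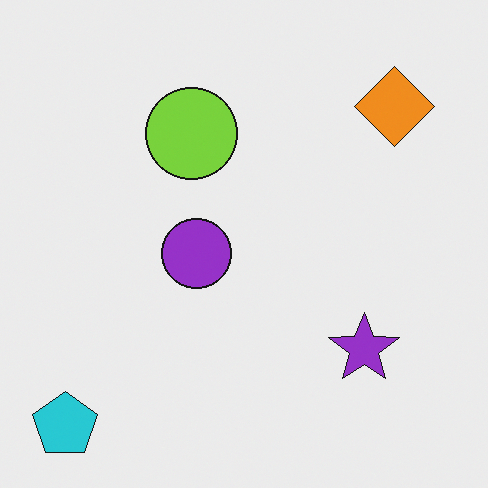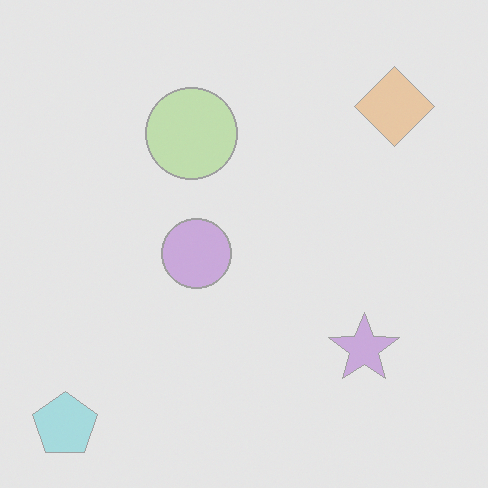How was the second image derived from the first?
The second image is the first washed out (contrast reduced).

Tones are pushed toward mid-grey across the whole image — a global contrast change.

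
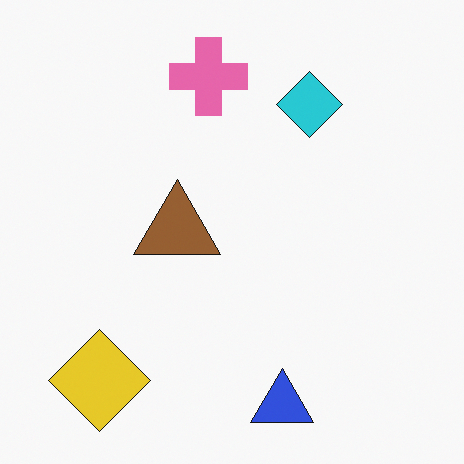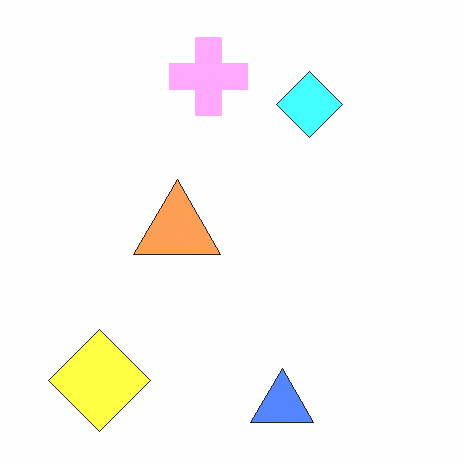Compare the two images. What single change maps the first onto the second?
The transformation is: noticeably brightened.

Every pixel — background and shapes alike — is uniformly brightened.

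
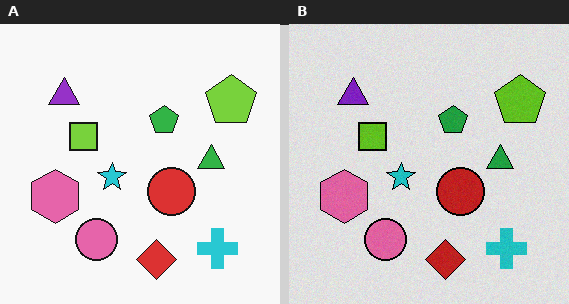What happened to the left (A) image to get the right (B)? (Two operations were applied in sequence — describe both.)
Moderately posterized, then degraded with subtle gaussian noise.

Each flat color has snapped to a coarser quantized level — most visibly, the near-white background has dropped to a flat grey. Random speckle covers the whole image, including the flat background.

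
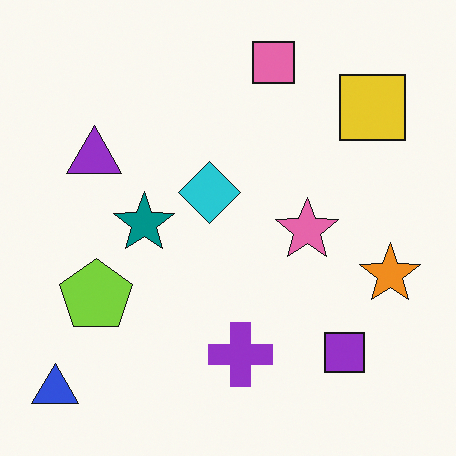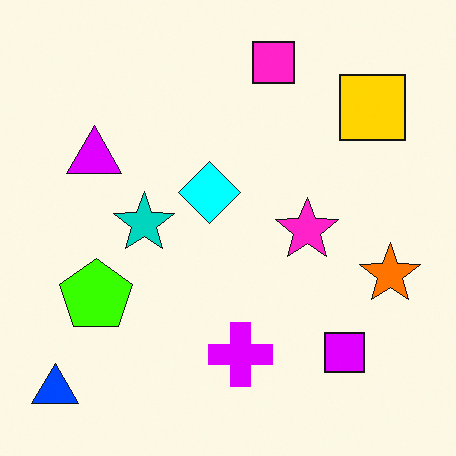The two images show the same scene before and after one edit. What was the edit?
This is the original image made much more vivid (saturation change).

All colors are more vivid — a global saturation change.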